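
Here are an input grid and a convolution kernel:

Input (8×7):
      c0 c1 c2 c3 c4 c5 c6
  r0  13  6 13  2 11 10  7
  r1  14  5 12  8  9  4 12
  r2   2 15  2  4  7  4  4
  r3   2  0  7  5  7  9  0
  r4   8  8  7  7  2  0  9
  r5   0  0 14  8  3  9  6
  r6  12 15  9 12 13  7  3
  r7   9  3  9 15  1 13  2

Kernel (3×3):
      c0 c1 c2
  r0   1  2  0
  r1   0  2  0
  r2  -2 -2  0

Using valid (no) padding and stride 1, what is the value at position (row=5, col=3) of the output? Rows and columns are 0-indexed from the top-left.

8

The receptive field on the input at this output position is [8 3 9 / 12 13 7 / 15 1 13]. Elementwise product with the kernel and sum: 8·1 + 3·2 + 13·2 + 15·-2 + 1·-2.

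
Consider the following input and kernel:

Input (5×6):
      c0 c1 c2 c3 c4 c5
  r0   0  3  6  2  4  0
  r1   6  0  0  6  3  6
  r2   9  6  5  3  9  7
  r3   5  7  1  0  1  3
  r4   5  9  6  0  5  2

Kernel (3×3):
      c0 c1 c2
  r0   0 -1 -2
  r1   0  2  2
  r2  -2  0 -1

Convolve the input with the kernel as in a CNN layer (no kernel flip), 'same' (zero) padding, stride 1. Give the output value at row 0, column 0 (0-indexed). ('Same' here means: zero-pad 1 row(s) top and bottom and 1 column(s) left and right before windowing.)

The receptive field on the zero-padded input at this output position is [0 0 0 / 0 0 3 / 0 6 0]. Elementwise product with the kernel and sum: 0·-1 + 0·-2 + 0·2 + 3·2 + 0·-2 + 0·-1.

6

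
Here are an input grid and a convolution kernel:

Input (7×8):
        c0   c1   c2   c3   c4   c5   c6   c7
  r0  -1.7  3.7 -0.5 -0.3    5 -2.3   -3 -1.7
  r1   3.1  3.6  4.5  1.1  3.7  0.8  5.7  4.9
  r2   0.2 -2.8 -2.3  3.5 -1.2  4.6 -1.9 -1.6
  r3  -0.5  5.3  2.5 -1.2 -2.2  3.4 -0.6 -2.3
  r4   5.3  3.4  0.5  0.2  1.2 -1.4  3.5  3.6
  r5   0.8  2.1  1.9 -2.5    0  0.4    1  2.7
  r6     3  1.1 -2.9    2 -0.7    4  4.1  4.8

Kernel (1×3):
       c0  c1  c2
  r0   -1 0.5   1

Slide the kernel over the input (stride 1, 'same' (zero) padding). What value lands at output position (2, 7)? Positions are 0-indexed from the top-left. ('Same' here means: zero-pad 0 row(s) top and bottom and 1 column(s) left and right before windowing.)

The receptive field on the zero-padded input at this output position is [-1.9 -1.6 0]. Elementwise product with the kernel and sum: -1.9·-1 + -1.6·0.5 + 0·1.

1.1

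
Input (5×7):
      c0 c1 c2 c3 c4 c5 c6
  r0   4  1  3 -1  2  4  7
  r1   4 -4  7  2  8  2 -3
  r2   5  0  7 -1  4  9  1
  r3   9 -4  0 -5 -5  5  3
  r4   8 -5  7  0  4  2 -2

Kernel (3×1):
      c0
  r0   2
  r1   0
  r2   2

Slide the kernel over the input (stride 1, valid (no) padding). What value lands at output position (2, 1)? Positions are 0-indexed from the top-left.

The receptive field on the input at this output position is [0 / -4 / -5]. Elementwise product with the kernel and sum: 0·2 + -5·2.

-10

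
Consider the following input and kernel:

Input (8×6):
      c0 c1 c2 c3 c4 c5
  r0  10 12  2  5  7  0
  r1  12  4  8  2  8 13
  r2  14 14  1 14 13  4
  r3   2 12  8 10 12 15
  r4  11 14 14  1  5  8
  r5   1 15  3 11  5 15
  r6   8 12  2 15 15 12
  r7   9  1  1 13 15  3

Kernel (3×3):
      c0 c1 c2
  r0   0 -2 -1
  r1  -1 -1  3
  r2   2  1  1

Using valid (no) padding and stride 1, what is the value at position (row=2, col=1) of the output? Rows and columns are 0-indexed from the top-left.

The receptive field on the input at this output position is [14 1 14 / 12 8 10 / 14 14 1]. Elementwise product with the kernel and sum: 1·-2 + 14·-1 + 12·-1 + 8·-1 + 10·3 + 14·2 + 14·1 + 1·1.

37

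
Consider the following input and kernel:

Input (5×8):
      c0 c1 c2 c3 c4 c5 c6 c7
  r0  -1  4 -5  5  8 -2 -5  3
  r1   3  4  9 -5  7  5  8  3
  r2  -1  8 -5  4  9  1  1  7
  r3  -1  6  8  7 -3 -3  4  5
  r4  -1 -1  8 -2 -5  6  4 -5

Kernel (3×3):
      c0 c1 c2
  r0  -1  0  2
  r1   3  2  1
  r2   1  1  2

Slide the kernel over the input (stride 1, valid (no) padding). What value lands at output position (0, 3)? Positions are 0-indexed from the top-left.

10

The receptive field on the input at this output position is [5 8 -2 / -5 7 5 / 4 9 1]. Elementwise product with the kernel and sum: 5·-1 + -2·2 + -5·3 + 7·2 + 5·1 + 4·1 + 9·1 + 1·2.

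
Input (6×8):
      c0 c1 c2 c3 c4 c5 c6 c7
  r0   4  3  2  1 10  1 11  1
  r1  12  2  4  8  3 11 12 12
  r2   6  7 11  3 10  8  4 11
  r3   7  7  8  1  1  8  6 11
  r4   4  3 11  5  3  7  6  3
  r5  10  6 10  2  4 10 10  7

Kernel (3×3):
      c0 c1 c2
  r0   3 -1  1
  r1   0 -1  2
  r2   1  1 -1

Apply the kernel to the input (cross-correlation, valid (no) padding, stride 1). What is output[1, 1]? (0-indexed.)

The receptive field on the input at this output position is [2 4 8 / 7 11 3 / 7 8 1]. Elementwise product with the kernel and sum: 2·3 + 4·-1 + 8·1 + 11·-1 + 3·2 + 7·1 + 8·1 + 1·-1.

19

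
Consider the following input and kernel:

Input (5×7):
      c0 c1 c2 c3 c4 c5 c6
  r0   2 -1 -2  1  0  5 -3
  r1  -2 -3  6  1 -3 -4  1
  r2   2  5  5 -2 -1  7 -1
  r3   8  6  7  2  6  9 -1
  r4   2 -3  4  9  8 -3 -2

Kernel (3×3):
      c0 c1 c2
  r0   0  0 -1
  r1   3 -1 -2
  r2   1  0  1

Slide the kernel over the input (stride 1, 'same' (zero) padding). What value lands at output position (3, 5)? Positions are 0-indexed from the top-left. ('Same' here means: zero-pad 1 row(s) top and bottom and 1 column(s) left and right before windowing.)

18

The receptive field on the zero-padded input at this output position is [-1 7 -1 / 6 9 -1 / 8 -3 -2]. Elementwise product with the kernel and sum: -1·-1 + 6·3 + 9·-1 + -1·-2 + 8·1 + -2·1.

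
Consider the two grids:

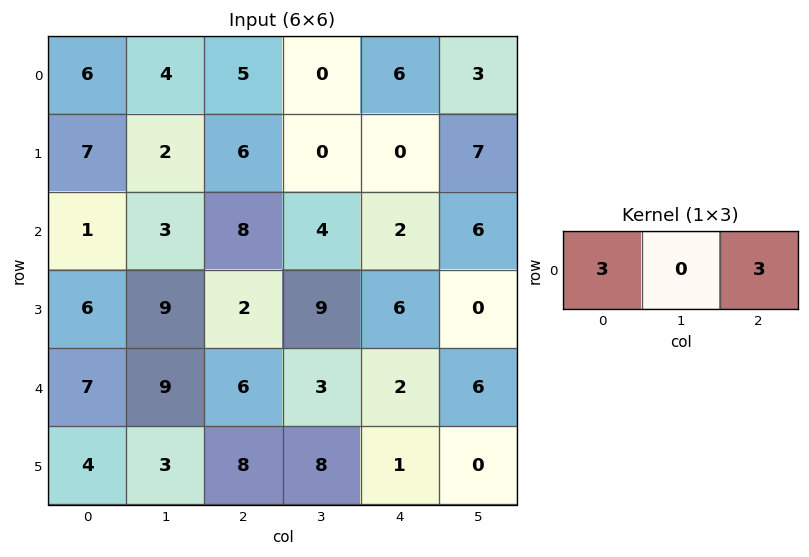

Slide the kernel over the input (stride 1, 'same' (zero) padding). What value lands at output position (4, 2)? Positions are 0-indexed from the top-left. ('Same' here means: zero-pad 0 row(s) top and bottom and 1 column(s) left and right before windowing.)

The receptive field on the zero-padded input at this output position is [9 6 3]. Elementwise product with the kernel and sum: 9·3 + 3·3.

36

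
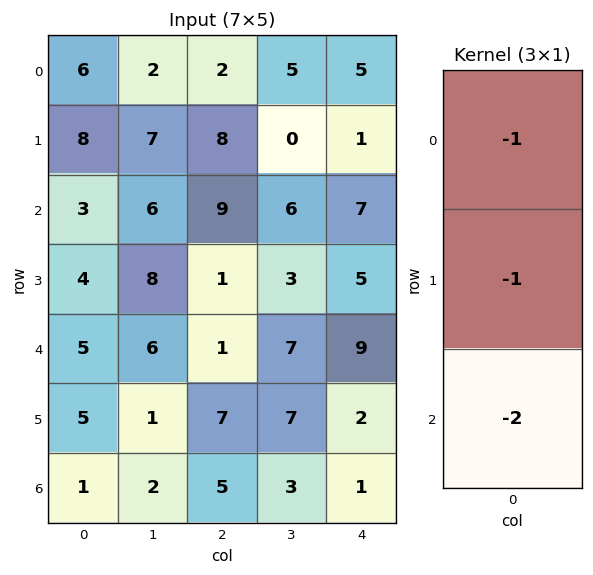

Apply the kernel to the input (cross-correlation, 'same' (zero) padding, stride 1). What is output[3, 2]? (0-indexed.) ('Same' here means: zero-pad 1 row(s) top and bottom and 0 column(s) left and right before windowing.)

The receptive field on the zero-padded input at this output position is [9 / 1 / 1]. Elementwise product with the kernel and sum: 9·-1 + 1·-1 + 1·-2.

-12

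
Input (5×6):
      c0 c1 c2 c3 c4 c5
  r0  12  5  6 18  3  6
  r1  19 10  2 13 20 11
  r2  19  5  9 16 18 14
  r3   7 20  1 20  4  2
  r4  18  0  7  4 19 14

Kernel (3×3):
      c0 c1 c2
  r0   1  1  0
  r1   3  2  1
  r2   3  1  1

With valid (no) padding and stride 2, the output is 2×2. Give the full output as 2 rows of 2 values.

167 137
147 116

Output[0,0]: The receptive field on the input at this output position is [12 5 6 / 19 10 2 / 19 5 9]. Elementwise product with the kernel and sum: 12·1 + 5·1 + 19·3 + 10·2 + 2·1 + 19·3 + 5·1 + 9·1.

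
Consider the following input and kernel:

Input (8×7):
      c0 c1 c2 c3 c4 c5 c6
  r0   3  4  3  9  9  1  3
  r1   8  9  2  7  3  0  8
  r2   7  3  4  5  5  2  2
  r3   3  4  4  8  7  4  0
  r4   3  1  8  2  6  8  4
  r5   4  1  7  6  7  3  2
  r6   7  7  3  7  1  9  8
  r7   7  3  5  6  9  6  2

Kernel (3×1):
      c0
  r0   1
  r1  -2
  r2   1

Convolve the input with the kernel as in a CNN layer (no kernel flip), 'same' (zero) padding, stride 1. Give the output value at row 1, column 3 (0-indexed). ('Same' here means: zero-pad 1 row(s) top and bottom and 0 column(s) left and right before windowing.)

The receptive field on the zero-padded input at this output position is [9 / 7 / 5]. Elementwise product with the kernel and sum: 9·1 + 7·-2 + 5·1.

0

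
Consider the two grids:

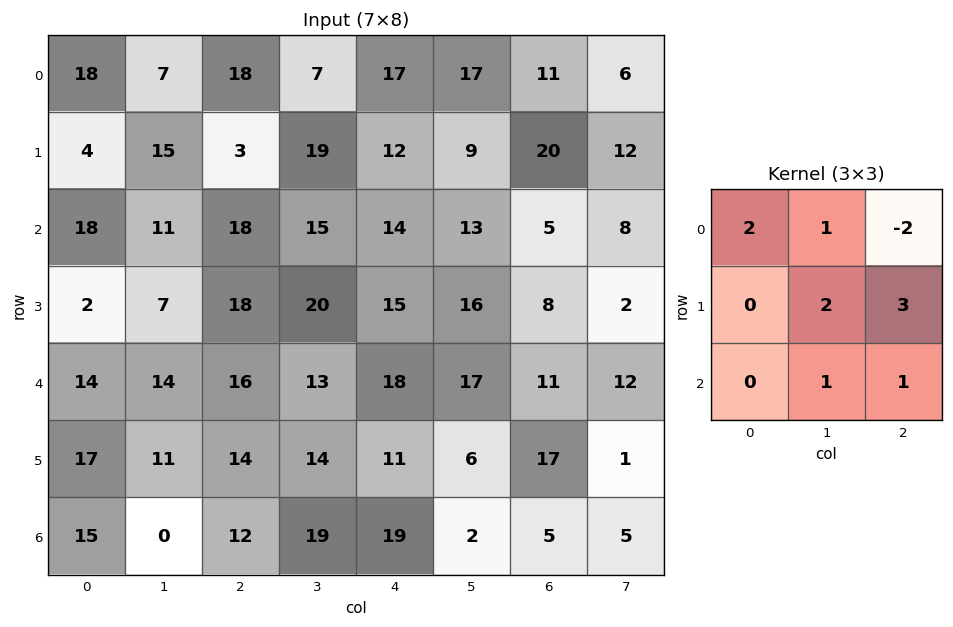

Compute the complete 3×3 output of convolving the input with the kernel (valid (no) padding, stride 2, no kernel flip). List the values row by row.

Output[0,0]: The receptive field on the input at this output position is [18 7 18 / 4 15 3 / 18 11 18]. Elementwise product with the kernel and sum: 18·2 + 7·1 + 18·-2 + 15·2 + 3·3 + 11·1 + 18·1.
Output[0,1]: The receptive field on the input at this output position is [18 7 17 / 3 19 12 / 18 15 14]. Elementwise product with the kernel and sum: 18·2 + 7·1 + 17·-2 + 19·2 + 12·3 + 15·1 + 14·1.

75 112 125
109 139 115
86 108 101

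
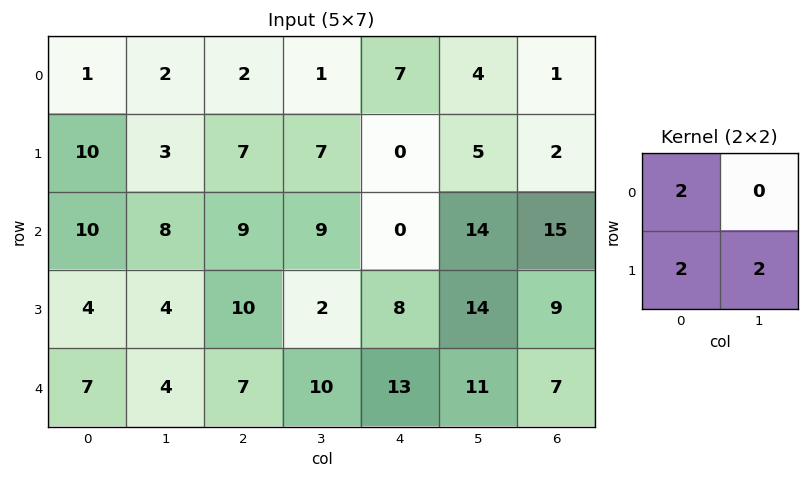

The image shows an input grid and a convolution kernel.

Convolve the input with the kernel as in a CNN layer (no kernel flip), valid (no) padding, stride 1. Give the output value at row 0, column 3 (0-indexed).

The receptive field on the input at this output position is [1 7 / 7 0]. Elementwise product with the kernel and sum: 1·2 + 7·2 + 0·2.

16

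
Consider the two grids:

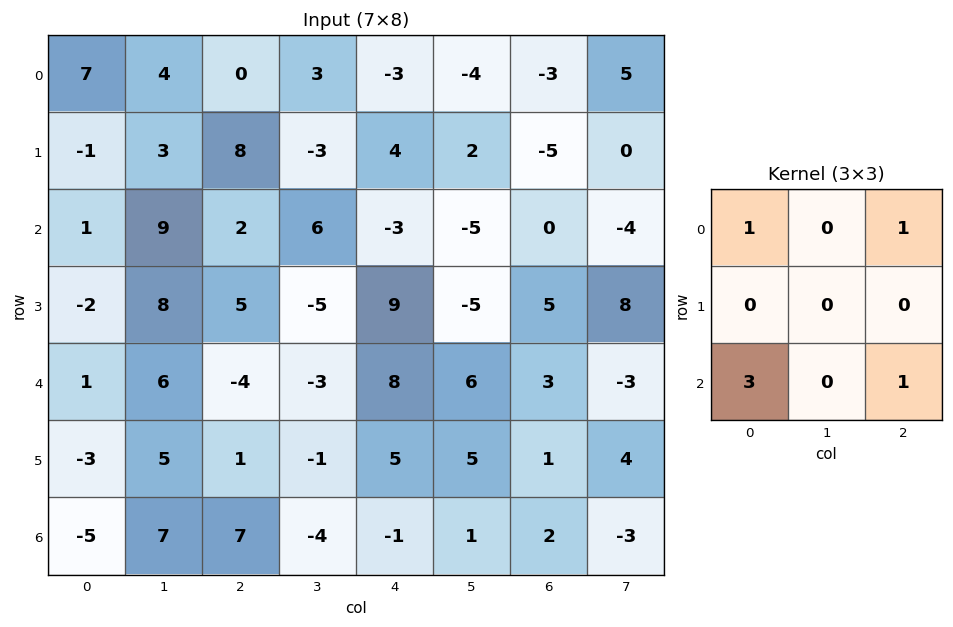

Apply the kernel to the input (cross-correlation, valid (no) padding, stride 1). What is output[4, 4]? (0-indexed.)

The receptive field on the input at this output position is [8 6 3 / 5 5 1 / -1 1 2]. Elementwise product with the kernel and sum: 8·1 + 3·1 + -1·3 + 2·1.

10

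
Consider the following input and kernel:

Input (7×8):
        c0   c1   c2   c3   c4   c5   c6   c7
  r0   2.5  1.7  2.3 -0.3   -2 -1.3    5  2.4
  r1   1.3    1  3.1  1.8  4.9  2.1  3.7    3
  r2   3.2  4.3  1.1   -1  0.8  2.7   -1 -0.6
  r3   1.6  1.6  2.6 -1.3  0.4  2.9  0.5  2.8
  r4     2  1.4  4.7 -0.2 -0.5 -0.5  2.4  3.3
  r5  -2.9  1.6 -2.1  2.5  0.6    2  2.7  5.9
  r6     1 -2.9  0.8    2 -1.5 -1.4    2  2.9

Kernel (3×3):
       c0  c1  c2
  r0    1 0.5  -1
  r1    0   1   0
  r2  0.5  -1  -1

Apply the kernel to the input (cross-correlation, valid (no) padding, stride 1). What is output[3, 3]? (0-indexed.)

-5.85

The receptive field on the input at this output position is [-1.3 0.4 2.9 / -0.2 -0.5 -0.5 / 2.5 0.6 2]. Elementwise product with the kernel and sum: -1.3·1 + 0.4·0.5 + 2.9·-1 + -0.5·1 + 2.5·0.5 + 0.6·-1 + 2·-1.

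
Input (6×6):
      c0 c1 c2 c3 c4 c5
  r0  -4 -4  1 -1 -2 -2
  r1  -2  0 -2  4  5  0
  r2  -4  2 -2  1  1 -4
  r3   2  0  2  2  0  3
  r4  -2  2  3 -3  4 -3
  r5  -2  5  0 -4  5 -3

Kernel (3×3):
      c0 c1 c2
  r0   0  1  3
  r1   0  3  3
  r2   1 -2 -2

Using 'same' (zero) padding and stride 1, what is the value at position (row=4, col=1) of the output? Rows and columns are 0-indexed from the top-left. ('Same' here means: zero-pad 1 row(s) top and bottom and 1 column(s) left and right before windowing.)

9

The receptive field on the zero-padded input at this output position is [2 0 2 / -2 2 3 / -2 5 0]. Elementwise product with the kernel and sum: 0·1 + 2·3 + 2·3 + 3·3 + -2·1 + 5·-2 + 0·-2.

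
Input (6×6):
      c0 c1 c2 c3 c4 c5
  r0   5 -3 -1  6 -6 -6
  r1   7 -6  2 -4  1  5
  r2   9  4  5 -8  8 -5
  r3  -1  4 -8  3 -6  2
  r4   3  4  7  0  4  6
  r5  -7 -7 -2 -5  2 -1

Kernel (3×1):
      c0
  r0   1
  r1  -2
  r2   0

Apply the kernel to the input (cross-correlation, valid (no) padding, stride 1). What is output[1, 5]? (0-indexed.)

The receptive field on the input at this output position is [5 / -5 / 2]. Elementwise product with the kernel and sum: 5·1 + -5·-2.

15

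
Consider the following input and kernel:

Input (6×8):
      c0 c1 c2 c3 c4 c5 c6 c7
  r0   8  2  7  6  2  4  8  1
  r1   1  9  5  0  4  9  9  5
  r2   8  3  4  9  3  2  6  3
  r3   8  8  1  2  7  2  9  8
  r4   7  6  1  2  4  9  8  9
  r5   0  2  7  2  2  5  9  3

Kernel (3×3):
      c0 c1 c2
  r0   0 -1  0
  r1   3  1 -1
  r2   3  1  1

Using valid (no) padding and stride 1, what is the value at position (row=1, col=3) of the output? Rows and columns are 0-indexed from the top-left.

The receptive field on the input at this output position is [0 4 9 / 9 3 2 / 2 7 2]. Elementwise product with the kernel and sum: 4·-1 + 9·3 + 3·1 + 2·-1 + 2·3 + 7·1 + 2·1.

39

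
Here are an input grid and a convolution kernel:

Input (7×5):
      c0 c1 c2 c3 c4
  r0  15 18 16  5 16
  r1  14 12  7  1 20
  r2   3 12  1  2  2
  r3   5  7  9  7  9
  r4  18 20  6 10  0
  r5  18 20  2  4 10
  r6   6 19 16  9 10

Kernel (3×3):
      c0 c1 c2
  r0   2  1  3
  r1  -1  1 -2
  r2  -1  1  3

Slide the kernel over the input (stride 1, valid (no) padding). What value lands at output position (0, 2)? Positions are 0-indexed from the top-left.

The receptive field on the input at this output position is [16 5 16 / 7 1 20 / 1 2 2]. Elementwise product with the kernel and sum: 16·2 + 5·1 + 16·3 + 7·-1 + 1·1 + 20·-2 + 1·-1 + 2·1 + 2·3.

46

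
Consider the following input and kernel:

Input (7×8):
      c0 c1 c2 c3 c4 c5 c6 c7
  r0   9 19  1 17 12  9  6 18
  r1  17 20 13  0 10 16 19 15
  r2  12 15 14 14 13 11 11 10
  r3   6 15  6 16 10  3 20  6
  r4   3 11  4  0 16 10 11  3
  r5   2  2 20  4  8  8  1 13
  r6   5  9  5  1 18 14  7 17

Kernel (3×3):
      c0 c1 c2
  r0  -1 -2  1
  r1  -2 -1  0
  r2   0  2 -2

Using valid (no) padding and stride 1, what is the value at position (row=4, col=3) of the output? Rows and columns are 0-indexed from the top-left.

The receptive field on the input at this output position is [0 16 10 / 4 8 8 / 1 18 14]. Elementwise product with the kernel and sum: 0·-1 + 16·-2 + 10·1 + 4·-2 + 8·-1 + 18·2 + 14·-2.

-30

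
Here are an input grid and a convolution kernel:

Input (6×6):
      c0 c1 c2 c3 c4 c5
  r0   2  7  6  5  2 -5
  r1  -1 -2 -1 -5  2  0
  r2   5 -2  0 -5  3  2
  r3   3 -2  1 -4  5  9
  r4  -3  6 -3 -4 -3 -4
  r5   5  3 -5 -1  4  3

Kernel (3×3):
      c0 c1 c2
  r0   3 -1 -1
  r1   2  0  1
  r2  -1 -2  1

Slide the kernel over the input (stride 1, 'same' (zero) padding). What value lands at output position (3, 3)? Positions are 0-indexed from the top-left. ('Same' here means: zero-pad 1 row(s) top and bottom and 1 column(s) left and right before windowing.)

The receptive field on the zero-padded input at this output position is [0 -5 3 / 1 -4 5 / -3 -4 -3]. Elementwise product with the kernel and sum: 0·3 + -5·-1 + 3·-1 + 1·2 + 5·1 + -3·-1 + -4·-2 + -3·1.

17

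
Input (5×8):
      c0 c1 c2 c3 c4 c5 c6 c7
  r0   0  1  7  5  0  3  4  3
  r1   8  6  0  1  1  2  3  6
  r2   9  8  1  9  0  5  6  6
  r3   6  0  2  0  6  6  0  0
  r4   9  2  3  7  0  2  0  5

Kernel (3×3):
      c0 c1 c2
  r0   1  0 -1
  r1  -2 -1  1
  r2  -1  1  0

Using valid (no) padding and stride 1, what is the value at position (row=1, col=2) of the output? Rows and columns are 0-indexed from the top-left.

The receptive field on the input at this output position is [0 1 1 / 1 9 0 / 2 0 6]. Elementwise product with the kernel and sum: 0·1 + 1·-1 + 1·-2 + 9·-1 + 0·1 + 2·-1 + 0·1.

-14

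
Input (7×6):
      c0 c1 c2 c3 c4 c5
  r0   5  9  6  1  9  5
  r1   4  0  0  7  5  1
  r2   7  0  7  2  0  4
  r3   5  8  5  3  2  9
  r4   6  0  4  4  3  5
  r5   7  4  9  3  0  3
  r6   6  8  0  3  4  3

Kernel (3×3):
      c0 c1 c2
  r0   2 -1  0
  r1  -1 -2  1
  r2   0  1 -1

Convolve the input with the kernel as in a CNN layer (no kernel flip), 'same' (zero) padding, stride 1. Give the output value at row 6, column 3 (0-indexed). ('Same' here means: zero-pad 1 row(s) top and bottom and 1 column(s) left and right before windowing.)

The receptive field on the zero-padded input at this output position is [9 3 0 / 0 3 4 / 0 0 0]. Elementwise product with the kernel and sum: 9·2 + 3·-1 + 0·-1 + 3·-2 + 4·1 + 0·1 + 0·-1.

13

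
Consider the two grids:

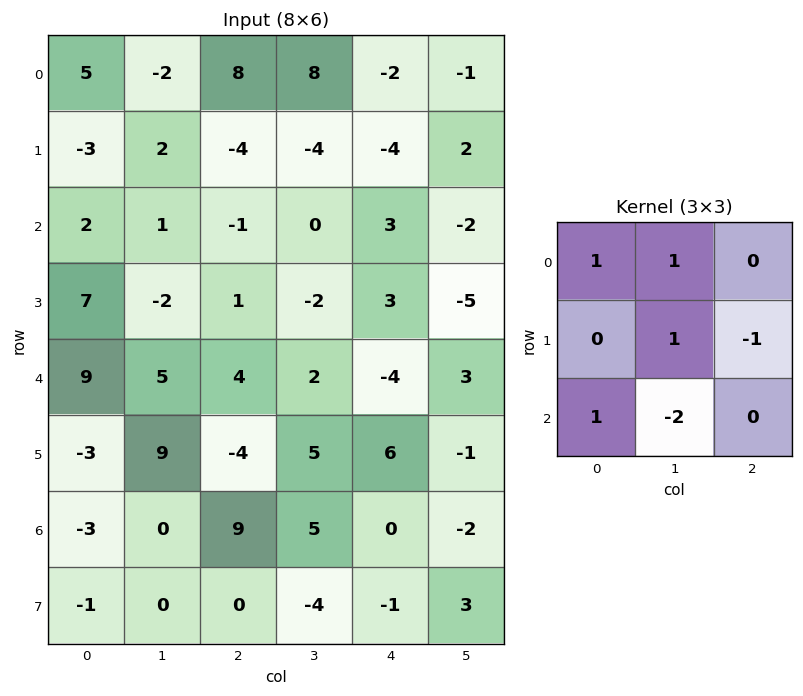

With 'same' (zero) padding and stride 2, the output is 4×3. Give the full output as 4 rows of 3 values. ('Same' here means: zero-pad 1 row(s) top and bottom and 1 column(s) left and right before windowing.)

Output[0,0]: The receptive field on the zero-padded input at this output position is [0 0 0 / 0 5 -2 / 0 -3 2]. Elementwise product with the kernel and sum: 0·1 + 0·1 + 5·1 + -2·-1 + 0·1 + -3·-2.
Output[0,1]: The receptive field on the zero-padded input at this output position is [0 0 0 / -2 8 8 / 2 -4 -4]. Elementwise product with the kernel and sum: 0·1 + 0·1 + 8·1 + 8·-1 + 2·1 + -4·-2.

13 10 3
-16 -7 -11
17 18 -13
-4 9 11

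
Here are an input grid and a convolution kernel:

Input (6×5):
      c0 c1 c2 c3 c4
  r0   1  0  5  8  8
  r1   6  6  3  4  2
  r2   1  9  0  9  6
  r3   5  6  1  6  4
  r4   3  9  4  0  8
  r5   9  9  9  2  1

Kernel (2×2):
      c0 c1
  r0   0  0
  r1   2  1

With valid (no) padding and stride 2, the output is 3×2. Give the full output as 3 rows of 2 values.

18 10
16 8
27 20

Output[0,0]: The receptive field on the input at this output position is [1 0 / 6 6]. Elementwise product with the kernel and sum: 6·2 + 6·1.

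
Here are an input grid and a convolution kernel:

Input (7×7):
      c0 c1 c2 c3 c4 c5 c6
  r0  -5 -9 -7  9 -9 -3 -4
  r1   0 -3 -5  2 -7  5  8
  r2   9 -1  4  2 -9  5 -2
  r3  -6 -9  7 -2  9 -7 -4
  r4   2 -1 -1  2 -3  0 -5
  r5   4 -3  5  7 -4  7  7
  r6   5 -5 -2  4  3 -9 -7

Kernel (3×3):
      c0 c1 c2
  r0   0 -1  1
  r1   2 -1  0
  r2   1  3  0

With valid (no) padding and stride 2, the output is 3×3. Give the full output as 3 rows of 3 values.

11 -20 -14
1 10 15
1 8 -44

Output[0,0]: The receptive field on the input at this output position is [-5 -9 -7 / 0 -3 -5 / 9 -1 4]. Elementwise product with the kernel and sum: -9·-1 + -7·1 + 0·2 + -3·-1 + 9·1 + -1·3.
Output[0,1]: The receptive field on the input at this output position is [-7 9 -9 / -5 2 -7 / 4 2 -9]. Elementwise product with the kernel and sum: 9·-1 + -9·1 + -5·2 + 2·-1 + 4·1 + 2·3.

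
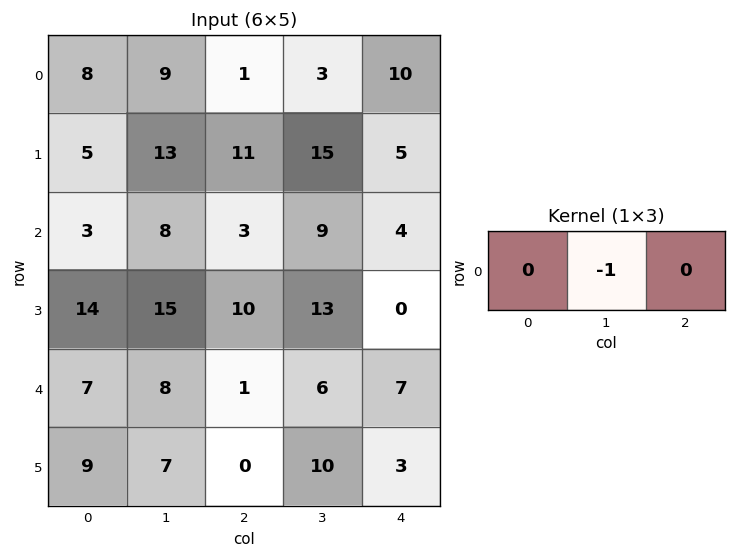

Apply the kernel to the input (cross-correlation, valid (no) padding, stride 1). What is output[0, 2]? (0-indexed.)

The receptive field on the input at this output position is [1 3 10]. Elementwise product with the kernel and sum: 3·-1.

-3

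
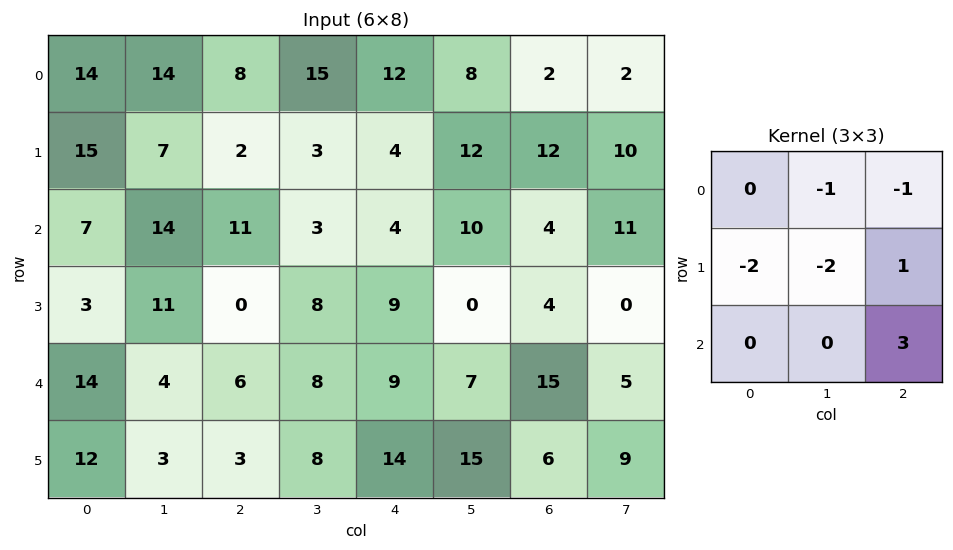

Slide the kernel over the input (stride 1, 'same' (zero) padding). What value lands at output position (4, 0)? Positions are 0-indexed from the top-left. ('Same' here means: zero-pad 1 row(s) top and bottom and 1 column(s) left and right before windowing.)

-29

The receptive field on the zero-padded input at this output position is [0 3 11 / 0 14 4 / 0 12 3]. Elementwise product with the kernel and sum: 3·-1 + 11·-1 + 0·-2 + 14·-2 + 4·1 + 3·3.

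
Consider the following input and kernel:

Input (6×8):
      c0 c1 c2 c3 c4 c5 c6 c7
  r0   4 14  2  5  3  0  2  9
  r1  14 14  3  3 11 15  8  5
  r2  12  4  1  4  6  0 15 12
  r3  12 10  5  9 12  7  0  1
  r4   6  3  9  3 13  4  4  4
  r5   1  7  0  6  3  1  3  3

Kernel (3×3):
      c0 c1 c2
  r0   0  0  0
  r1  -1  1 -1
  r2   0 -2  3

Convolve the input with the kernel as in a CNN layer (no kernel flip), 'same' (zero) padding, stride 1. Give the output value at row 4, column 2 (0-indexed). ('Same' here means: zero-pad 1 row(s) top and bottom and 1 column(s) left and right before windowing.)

The receptive field on the zero-padded input at this output position is [10 5 9 / 3 9 3 / 7 0 6]. Elementwise product with the kernel and sum: 3·-1 + 9·1 + 3·-1 + 0·-2 + 6·3.

21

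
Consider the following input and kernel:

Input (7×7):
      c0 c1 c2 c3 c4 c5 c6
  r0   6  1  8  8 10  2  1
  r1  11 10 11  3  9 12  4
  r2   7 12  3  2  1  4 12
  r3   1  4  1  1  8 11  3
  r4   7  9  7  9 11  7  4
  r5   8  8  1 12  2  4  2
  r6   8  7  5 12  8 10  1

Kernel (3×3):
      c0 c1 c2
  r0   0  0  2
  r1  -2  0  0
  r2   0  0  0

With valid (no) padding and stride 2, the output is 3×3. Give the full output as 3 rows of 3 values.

Output[0,0]: The receptive field on the input at this output position is [6 1 8 / 11 10 11 / 7 12 3]. Elementwise product with the kernel and sum: 8·2 + 11·-2.
Output[0,1]: The receptive field on the input at this output position is [8 8 10 / 11 3 9 / 3 2 1]. Elementwise product with the kernel and sum: 10·2 + 11·-2.

-6 -2 -16
4 0 8
-2 20 4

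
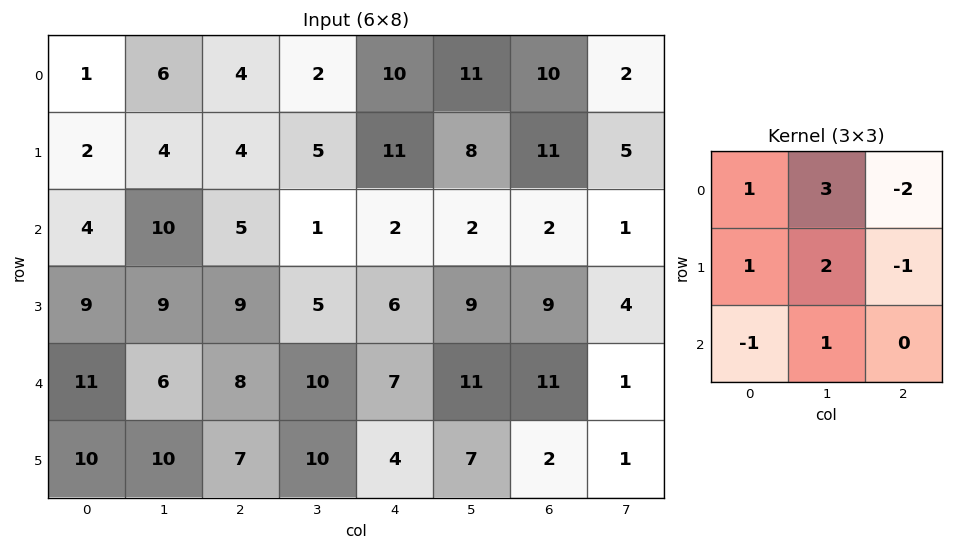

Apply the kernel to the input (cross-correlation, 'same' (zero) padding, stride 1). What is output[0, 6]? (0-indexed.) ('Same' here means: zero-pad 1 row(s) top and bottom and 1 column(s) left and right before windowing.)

32

The receptive field on the zero-padded input at this output position is [0 0 0 / 11 10 2 / 8 11 5]. Elementwise product with the kernel and sum: 0·1 + 0·3 + 0·-2 + 11·1 + 10·2 + 2·-1 + 8·-1 + 11·1.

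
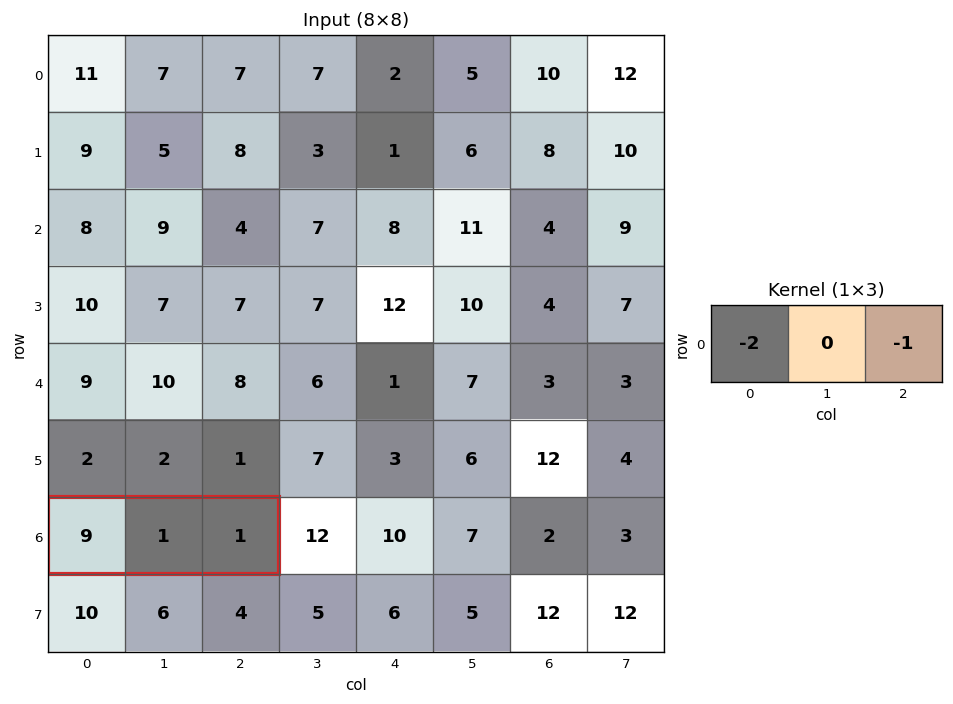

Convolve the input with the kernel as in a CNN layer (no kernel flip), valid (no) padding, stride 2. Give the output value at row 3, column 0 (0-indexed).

-19

The receptive field on the input at this output position is [9 1 1]. Elementwise product with the kernel and sum: 9·-2 + 1·-1.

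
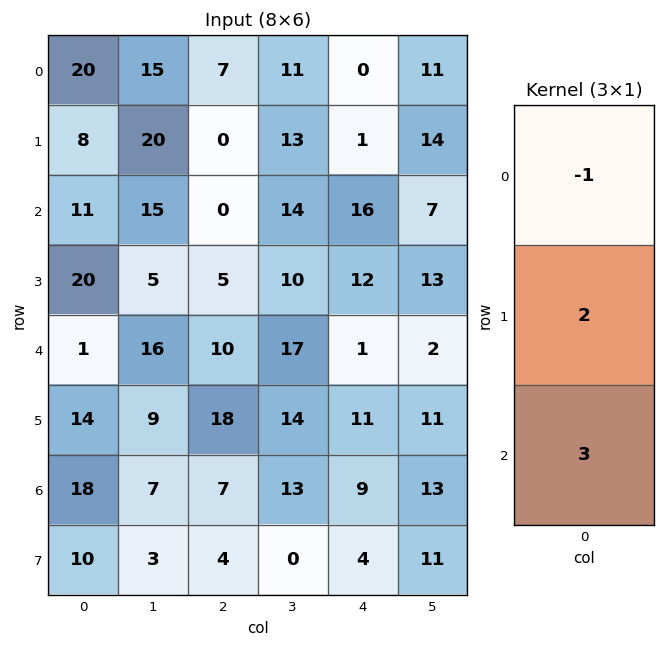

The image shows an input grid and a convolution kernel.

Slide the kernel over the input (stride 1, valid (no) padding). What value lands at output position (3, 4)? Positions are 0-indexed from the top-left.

The receptive field on the input at this output position is [12 / 1 / 11]. Elementwise product with the kernel and sum: 12·-1 + 1·2 + 11·3.

23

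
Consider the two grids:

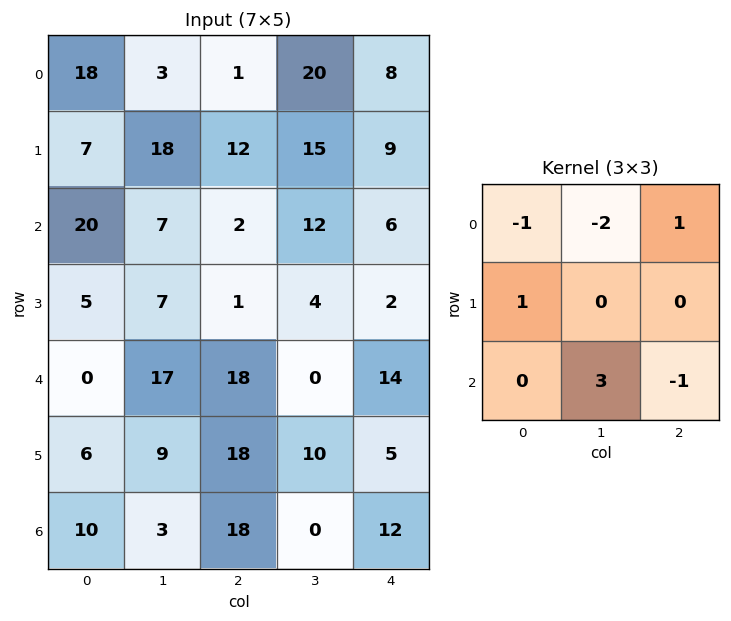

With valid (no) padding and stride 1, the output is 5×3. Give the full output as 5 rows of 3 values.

3 27 9
9 -21 -21
6 62 -33
-9 56 36
-19 10 2

Output[0,0]: The receptive field on the input at this output position is [18 3 1 / 7 18 12 / 20 7 2]. Elementwise product with the kernel and sum: 18·-1 + 3·-2 + 1·1 + 7·1 + 7·3 + 2·-1.
Output[0,1]: The receptive field on the input at this output position is [3 1 20 / 18 12 15 / 7 2 12]. Elementwise product with the kernel and sum: 3·-1 + 1·-2 + 20·1 + 18·1 + 2·3 + 12·-1.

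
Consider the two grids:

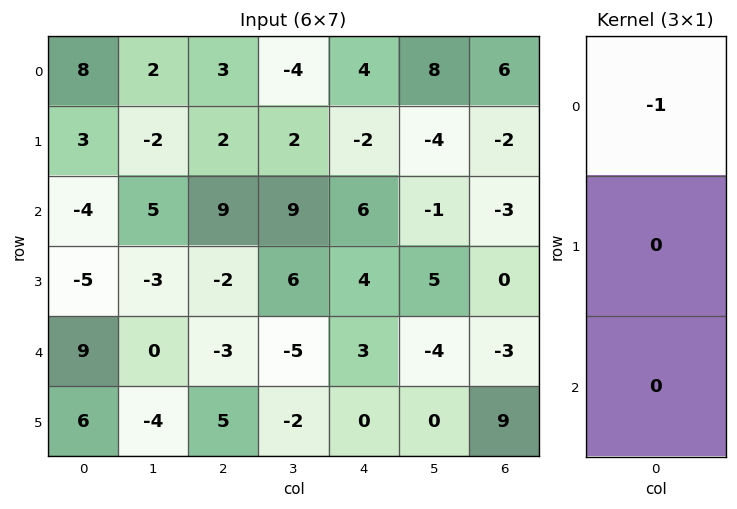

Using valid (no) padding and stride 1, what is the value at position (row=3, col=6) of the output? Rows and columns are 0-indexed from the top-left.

The receptive field on the input at this output position is [0 / -3 / 9]. Elementwise product with the kernel and sum: 0·-1.

0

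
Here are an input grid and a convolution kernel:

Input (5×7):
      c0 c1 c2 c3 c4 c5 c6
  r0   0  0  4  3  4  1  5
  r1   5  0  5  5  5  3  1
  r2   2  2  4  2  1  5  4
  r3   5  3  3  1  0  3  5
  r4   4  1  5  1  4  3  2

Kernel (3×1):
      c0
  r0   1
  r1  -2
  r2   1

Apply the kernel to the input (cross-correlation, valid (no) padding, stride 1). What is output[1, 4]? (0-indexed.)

The receptive field on the input at this output position is [5 / 1 / 0]. Elementwise product with the kernel and sum: 5·1 + 1·-2 + 0·1.

3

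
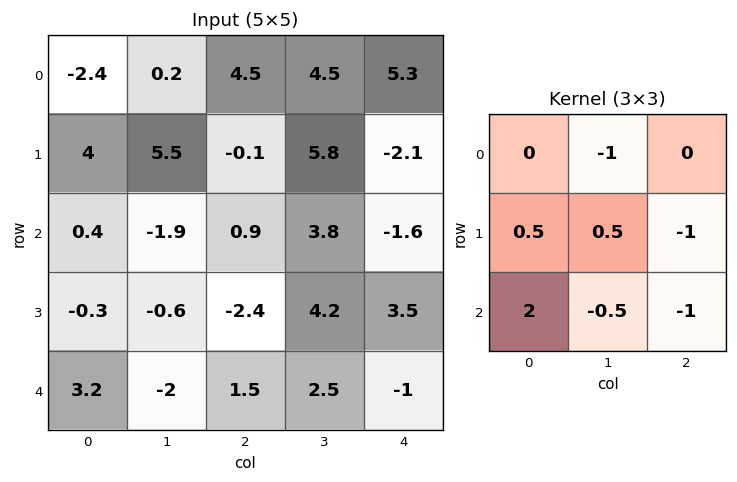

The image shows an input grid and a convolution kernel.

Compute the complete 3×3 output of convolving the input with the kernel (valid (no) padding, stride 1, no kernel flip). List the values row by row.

Output[0,0]: The receptive field on the input at this output position is [-2.4 0.2 4.5 / 4 5.5 -0.1 / 0.4 -1.9 0.9]. Elementwise product with the kernel and sum: 0.2·-1 + 4·0.5 + 5.5·0.5 + -0.1·-1 + 0.4·2 + -1.9·-0.5 + 0.9·-1.

5.5 -15.65 1.95
-5.05 -8.4 -12.25
9.75 -13.85 -3.65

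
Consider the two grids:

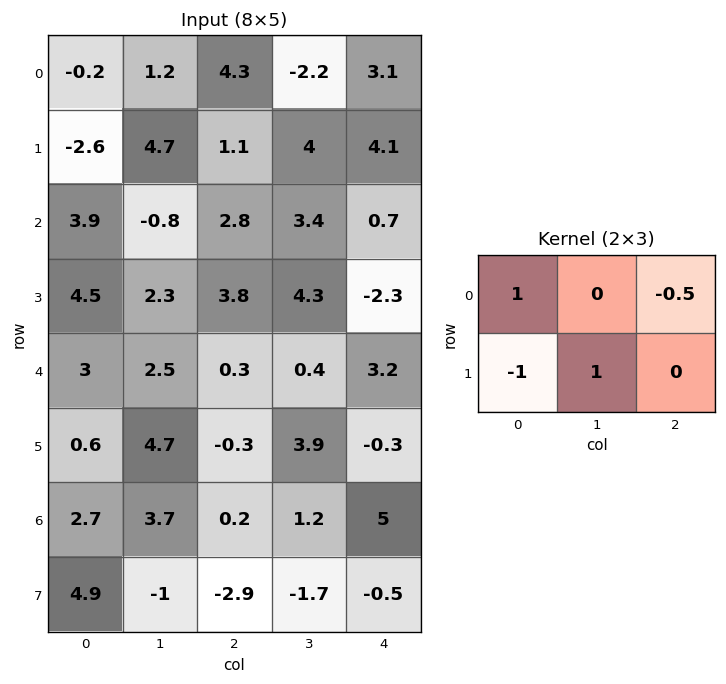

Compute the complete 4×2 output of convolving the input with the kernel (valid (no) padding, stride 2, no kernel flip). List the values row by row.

4.95 5.65
0.3 2.95
6.95 2.9
-3.3 -1.1

Output[0,0]: The receptive field on the input at this output position is [-0.2 1.2 4.3 / -2.6 4.7 1.1]. Elementwise product with the kernel and sum: -0.2·1 + 4.3·-0.5 + -2.6·-1 + 4.7·1.
Output[0,1]: The receptive field on the input at this output position is [4.3 -2.2 3.1 / 1.1 4 4.1]. Elementwise product with the kernel and sum: 4.3·1 + 3.1·-0.5 + 1.1·-1 + 4·1.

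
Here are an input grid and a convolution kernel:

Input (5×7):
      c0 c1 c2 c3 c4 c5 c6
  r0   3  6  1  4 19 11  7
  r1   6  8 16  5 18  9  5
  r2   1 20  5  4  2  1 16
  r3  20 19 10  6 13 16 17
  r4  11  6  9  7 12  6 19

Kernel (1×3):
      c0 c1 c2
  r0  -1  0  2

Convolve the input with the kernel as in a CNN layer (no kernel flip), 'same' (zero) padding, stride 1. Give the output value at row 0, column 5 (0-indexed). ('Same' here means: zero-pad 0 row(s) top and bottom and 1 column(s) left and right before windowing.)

The receptive field on the zero-padded input at this output position is [19 11 7]. Elementwise product with the kernel and sum: 19·-1 + 7·2.

-5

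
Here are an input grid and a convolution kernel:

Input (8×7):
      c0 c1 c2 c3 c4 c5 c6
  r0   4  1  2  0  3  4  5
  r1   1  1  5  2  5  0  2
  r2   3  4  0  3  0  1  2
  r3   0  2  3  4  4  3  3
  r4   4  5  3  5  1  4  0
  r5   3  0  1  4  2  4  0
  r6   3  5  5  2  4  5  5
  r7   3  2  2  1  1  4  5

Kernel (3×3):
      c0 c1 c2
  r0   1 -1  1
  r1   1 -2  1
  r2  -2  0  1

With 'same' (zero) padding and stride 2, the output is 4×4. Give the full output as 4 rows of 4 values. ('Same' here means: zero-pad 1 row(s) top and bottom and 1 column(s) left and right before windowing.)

-6 -3 -6 -6
0 5 -4 -11
-1 11 6 -4
-2 -3 7 -9

Output[0,0]: The receptive field on the zero-padded input at this output position is [0 0 0 / 0 4 1 / 0 1 1]. Elementwise product with the kernel and sum: 0·1 + 0·-1 + 0·1 + 0·1 + 4·-2 + 1·1 + 0·-2 + 1·1.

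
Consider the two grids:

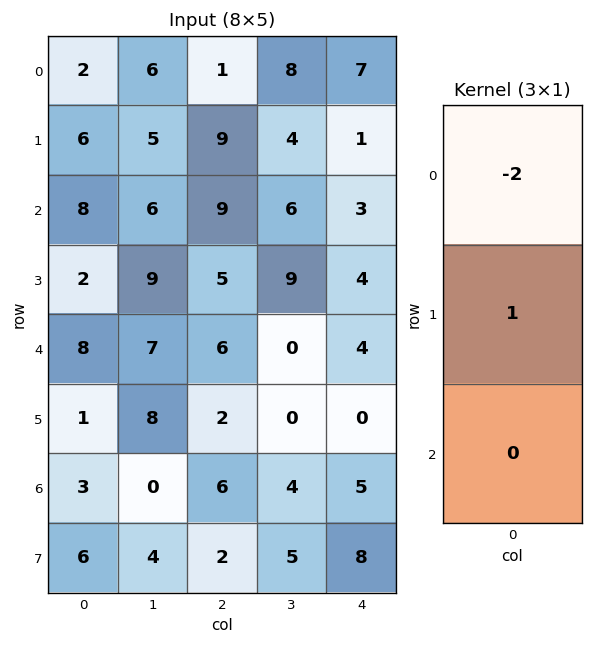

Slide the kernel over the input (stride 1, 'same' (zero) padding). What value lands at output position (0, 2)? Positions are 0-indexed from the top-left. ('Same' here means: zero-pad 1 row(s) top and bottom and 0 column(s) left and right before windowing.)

1

The receptive field on the zero-padded input at this output position is [0 / 1 / 9]. Elementwise product with the kernel and sum: 0·-2 + 1·1.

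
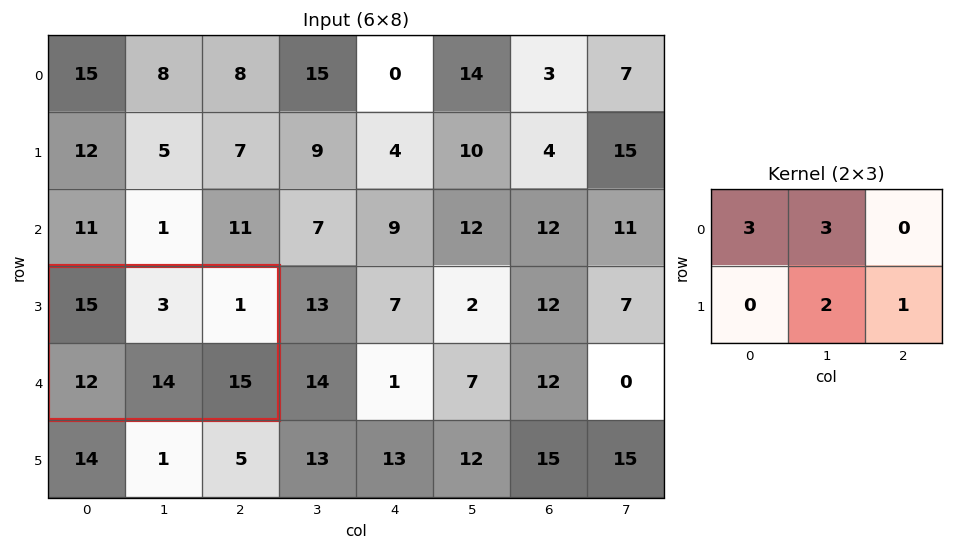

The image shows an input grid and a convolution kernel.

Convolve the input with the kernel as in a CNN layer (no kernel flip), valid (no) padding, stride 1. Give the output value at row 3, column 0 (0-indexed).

97

The receptive field on the input at this output position is [15 3 1 / 12 14 15]. Elementwise product with the kernel and sum: 15·3 + 3·3 + 14·2 + 15·1.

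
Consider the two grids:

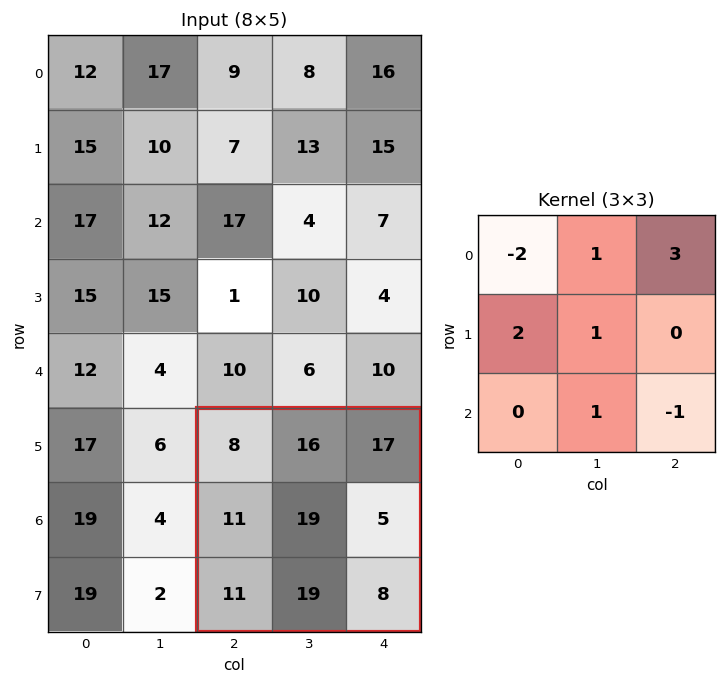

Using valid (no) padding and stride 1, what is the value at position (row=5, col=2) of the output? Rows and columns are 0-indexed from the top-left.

103

The receptive field on the input at this output position is [8 16 17 / 11 19 5 / 11 19 8]. Elementwise product with the kernel and sum: 8·-2 + 16·1 + 17·3 + 11·2 + 19·1 + 19·1 + 8·-1.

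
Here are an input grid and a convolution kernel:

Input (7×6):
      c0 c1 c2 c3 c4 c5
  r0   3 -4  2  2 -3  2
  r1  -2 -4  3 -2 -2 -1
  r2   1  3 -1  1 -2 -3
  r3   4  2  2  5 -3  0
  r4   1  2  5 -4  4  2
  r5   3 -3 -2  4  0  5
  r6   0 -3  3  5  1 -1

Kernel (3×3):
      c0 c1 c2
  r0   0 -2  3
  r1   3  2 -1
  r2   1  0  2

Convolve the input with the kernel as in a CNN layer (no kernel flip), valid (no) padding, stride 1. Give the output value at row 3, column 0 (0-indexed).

The receptive field on the input at this output position is [4 2 2 / 1 2 5 / 3 -3 -2]. Elementwise product with the kernel and sum: 2·-2 + 2·3 + 1·3 + 2·2 + 5·-1 + 3·1 + -2·2.

3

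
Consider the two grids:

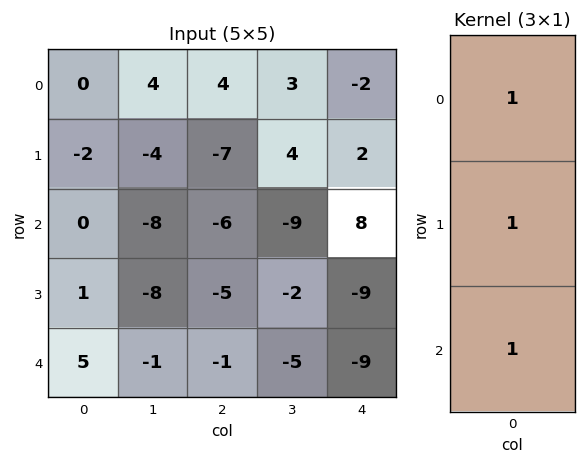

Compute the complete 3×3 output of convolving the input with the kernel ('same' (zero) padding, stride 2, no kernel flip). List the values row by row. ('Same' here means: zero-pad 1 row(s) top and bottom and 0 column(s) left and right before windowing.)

-2 -3 0
-1 -18 1
6 -6 -18

Output[0,0]: The receptive field on the zero-padded input at this output position is [0 / 0 / -2]. Elementwise product with the kernel and sum: 0·1 + 0·1 + -2·1.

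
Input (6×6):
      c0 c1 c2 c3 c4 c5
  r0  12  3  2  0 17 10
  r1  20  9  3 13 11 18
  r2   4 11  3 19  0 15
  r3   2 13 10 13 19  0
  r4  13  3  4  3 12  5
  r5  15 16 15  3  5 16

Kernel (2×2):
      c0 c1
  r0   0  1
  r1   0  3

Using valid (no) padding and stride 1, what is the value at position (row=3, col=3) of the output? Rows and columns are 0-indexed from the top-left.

55

The receptive field on the input at this output position is [13 19 / 3 12]. Elementwise product with the kernel and sum: 19·1 + 12·3.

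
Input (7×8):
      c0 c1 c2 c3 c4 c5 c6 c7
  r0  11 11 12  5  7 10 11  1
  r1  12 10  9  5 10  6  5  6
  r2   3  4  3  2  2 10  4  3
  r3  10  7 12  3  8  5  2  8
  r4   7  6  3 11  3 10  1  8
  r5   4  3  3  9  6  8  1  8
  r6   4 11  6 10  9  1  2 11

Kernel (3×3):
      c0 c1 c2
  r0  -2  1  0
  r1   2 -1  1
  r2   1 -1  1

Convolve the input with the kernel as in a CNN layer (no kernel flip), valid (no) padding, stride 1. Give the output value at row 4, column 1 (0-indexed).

18

The receptive field on the input at this output position is [6 3 11 / 3 3 9 / 11 6 10]. Elementwise product with the kernel and sum: 6·-2 + 3·1 + 3·2 + 3·-1 + 9·1 + 11·1 + 6·-1 + 10·1.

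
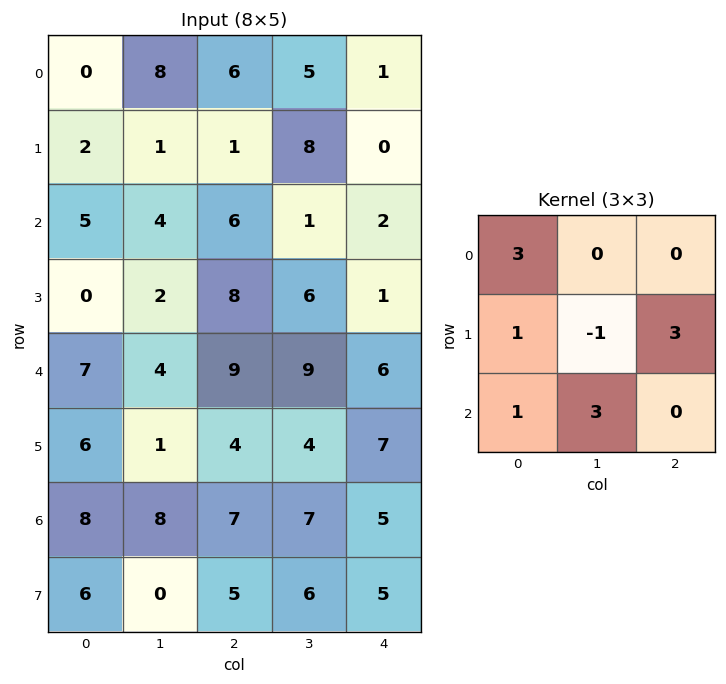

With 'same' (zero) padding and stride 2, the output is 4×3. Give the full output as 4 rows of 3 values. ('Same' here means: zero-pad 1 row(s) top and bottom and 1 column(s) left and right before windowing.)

Output[0,0]: The receptive field on the zero-padded input at this output position is [0 0 0 / 0 0 8 / 0 2 1]. Elementwise product with the kernel and sum: 0·3 + 0·1 + 0·-1 + 8·3 + 0·1 + 2·3.

30 21 12
7 30 32
23 41 46
34 40 35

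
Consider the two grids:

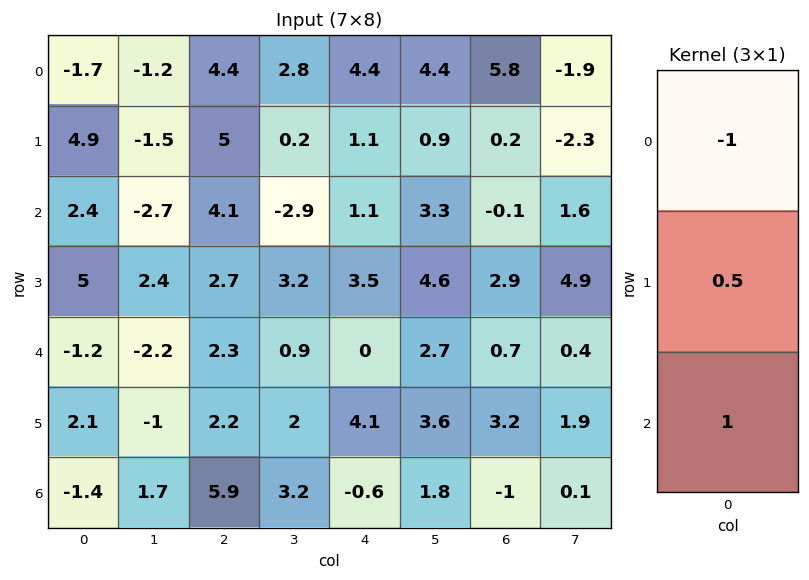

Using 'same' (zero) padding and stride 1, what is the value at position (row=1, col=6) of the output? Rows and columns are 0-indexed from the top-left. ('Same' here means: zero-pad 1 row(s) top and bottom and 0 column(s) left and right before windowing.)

-5.8

The receptive field on the zero-padded input at this output position is [5.8 / 0.2 / -0.1]. Elementwise product with the kernel and sum: 5.8·-1 + 0.2·0.5 + -0.1·1.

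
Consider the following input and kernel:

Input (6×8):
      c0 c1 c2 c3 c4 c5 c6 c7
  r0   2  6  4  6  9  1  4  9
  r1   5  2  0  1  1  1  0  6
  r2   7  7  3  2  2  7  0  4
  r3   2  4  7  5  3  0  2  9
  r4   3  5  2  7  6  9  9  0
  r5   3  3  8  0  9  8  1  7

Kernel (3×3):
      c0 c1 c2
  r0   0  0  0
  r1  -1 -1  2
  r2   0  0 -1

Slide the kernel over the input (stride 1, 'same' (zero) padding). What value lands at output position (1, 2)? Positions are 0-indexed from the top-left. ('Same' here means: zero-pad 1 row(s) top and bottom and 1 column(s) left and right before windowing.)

The receptive field on the zero-padded input at this output position is [6 4 6 / 2 0 1 / 7 3 2]. Elementwise product with the kernel and sum: 2·-1 + 0·-1 + 1·2 + 2·-1.

-2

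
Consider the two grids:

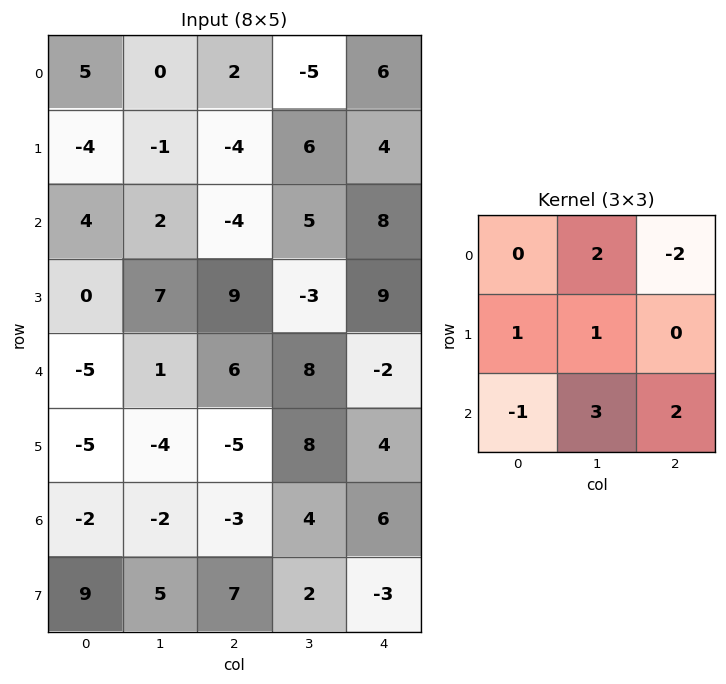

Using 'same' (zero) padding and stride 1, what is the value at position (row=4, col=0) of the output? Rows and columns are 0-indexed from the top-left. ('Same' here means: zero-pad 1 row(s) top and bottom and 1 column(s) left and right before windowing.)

-42

The receptive field on the zero-padded input at this output position is [0 0 7 / 0 -5 1 / 0 -5 -4]. Elementwise product with the kernel and sum: 0·2 + 7·-2 + 0·1 + -5·1 + 0·-1 + -5·3 + -4·2.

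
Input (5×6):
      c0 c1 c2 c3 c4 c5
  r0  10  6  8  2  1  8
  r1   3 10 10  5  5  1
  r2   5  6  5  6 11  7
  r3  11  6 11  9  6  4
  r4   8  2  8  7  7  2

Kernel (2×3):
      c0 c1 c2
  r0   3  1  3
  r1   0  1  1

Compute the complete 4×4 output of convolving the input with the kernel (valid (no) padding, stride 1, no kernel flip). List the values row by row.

Output[0,0]: The receptive field on the input at this output position is [10 6 8 / 3 10 10]. Elementwise product with the kernel and sum: 10·3 + 6·1 + 8·3 + 10·1 + 10·1.
Output[0,1]: The receptive field on the input at this output position is [6 8 2 / 10 10 5]. Elementwise product with the kernel and sum: 6·3 + 8·1 + 2·3 + 10·1 + 5·1.

80 47 39 37
60 66 67 41
53 61 69 60
82 71 74 54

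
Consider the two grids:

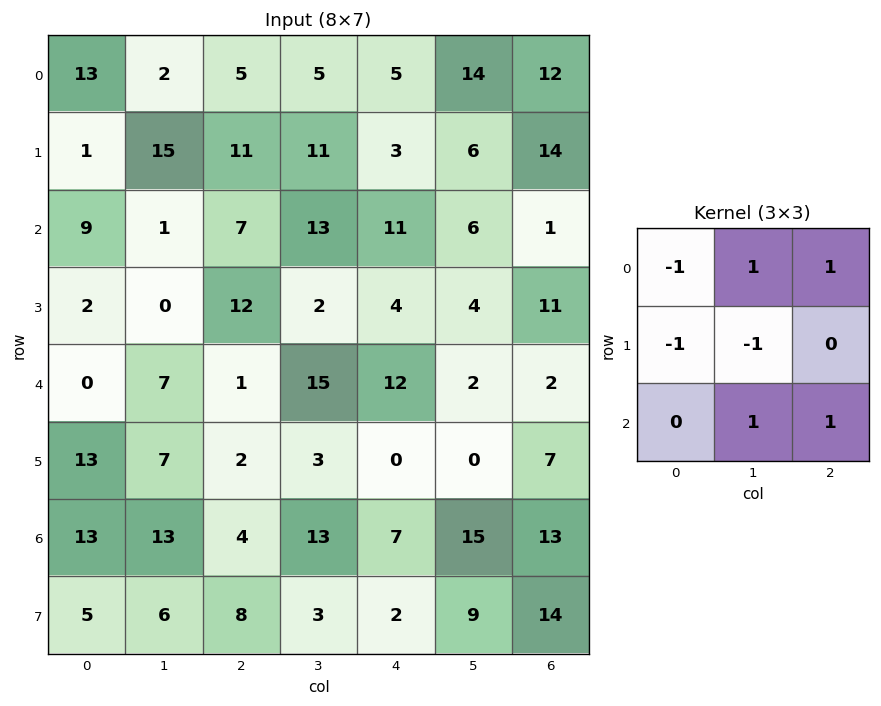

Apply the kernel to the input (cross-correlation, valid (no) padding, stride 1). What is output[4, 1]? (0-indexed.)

17

The receptive field on the input at this output position is [7 1 15 / 7 2 3 / 13 4 13]. Elementwise product with the kernel and sum: 7·-1 + 1·1 + 15·1 + 7·-1 + 2·-1 + 4·1 + 13·1.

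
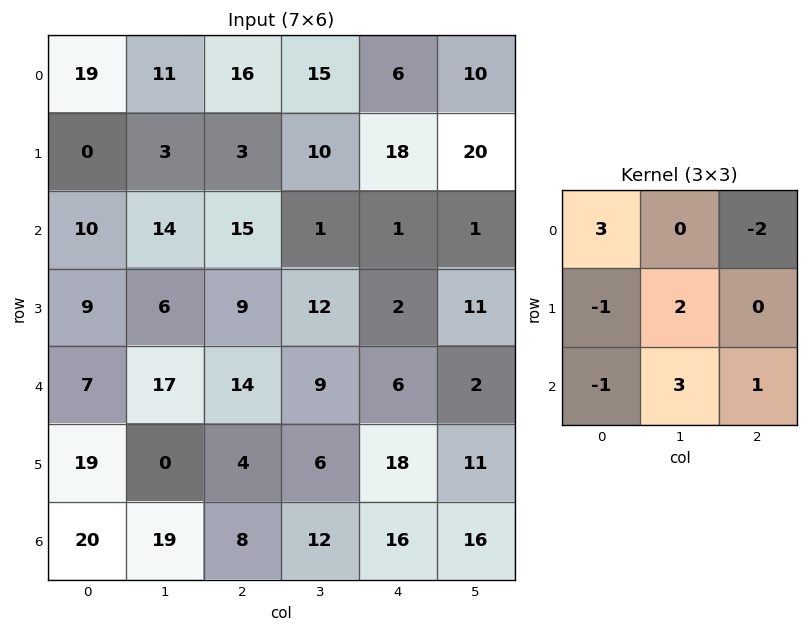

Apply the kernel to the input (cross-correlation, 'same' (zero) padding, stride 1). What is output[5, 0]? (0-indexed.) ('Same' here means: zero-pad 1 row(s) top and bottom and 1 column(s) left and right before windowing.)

The receptive field on the zero-padded input at this output position is [0 7 17 / 0 19 0 / 0 20 19]. Elementwise product with the kernel and sum: 0·3 + 17·-2 + 0·-1 + 19·2 + 0·-1 + 20·3 + 19·1.

83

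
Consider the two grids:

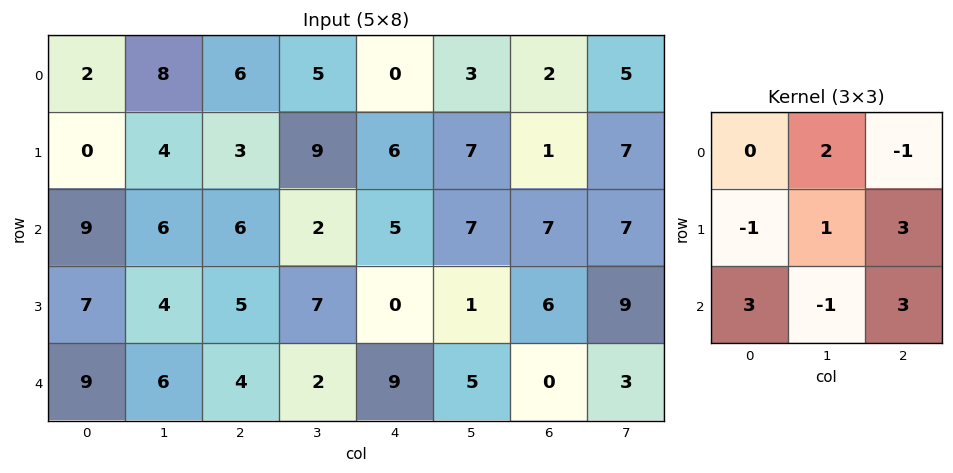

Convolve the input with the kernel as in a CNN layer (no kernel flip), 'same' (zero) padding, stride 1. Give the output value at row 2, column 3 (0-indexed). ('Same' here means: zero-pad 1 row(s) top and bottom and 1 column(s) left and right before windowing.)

31

The receptive field on the zero-padded input at this output position is [3 9 6 / 6 2 5 / 5 7 0]. Elementwise product with the kernel and sum: 9·2 + 6·-1 + 6·-1 + 2·1 + 5·3 + 5·3 + 7·-1 + 0·3.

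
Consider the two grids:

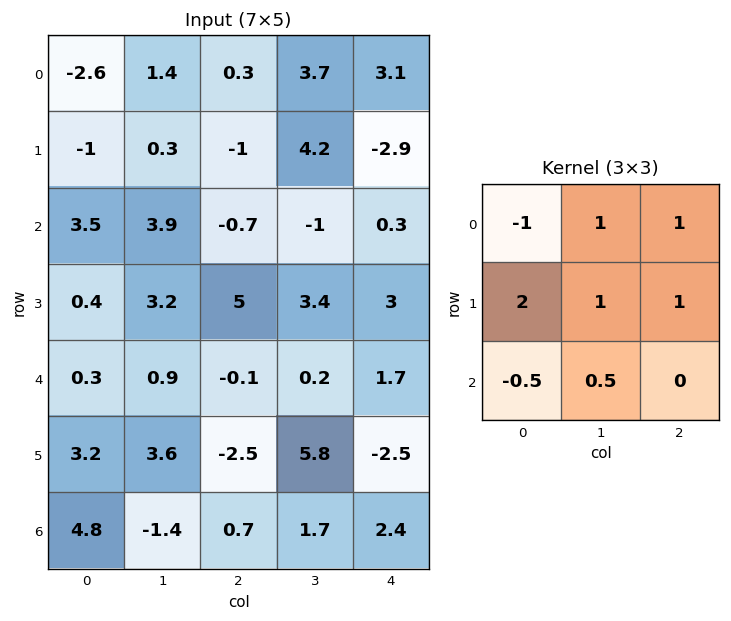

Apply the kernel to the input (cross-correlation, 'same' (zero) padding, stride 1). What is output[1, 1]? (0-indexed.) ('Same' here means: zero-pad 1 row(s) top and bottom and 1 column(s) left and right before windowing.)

The receptive field on the zero-padded input at this output position is [-2.6 1.4 0.3 / -1 0.3 -1 / 3.5 3.9 -0.7]. Elementwise product with the kernel and sum: -2.6·-1 + 1.4·1 + 0.3·1 + -1·2 + 0.3·1 + -1·1 + 3.5·-0.5 + 3.9·0.5.

1.8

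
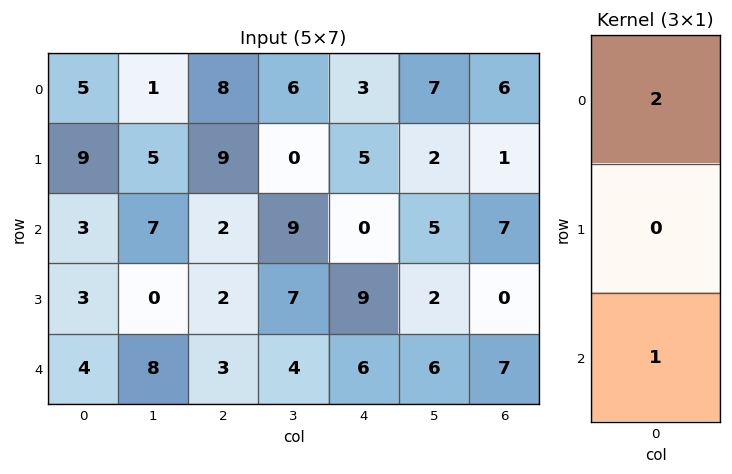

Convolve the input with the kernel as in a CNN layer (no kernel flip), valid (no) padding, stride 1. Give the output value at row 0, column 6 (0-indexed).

The receptive field on the input at this output position is [6 / 1 / 7]. Elementwise product with the kernel and sum: 6·2 + 7·1.

19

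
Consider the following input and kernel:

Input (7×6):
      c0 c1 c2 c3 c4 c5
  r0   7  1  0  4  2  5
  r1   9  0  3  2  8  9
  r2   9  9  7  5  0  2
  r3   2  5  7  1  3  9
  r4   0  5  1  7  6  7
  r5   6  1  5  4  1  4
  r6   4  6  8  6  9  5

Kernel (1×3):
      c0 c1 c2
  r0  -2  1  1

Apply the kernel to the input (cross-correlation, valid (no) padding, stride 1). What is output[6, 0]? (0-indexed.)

The receptive field on the input at this output position is [4 6 8]. Elementwise product with the kernel and sum: 4·-2 + 6·1 + 8·1.

6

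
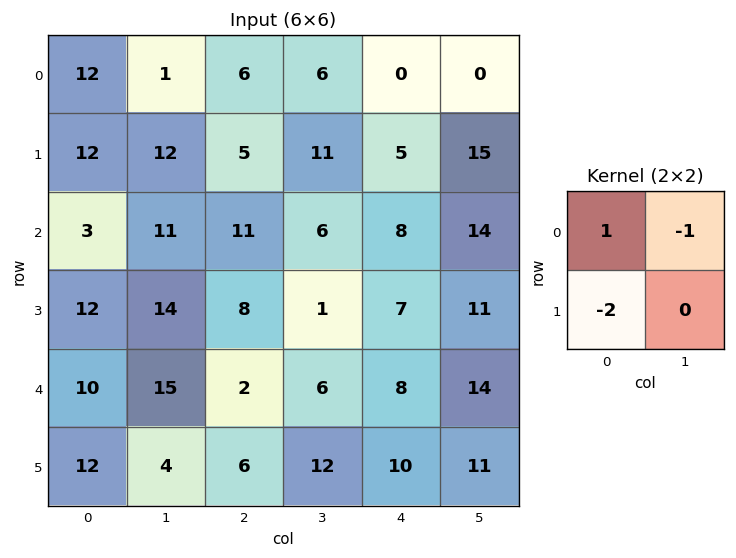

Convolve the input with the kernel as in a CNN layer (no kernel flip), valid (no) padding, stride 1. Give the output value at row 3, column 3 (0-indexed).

The receptive field on the input at this output position is [1 7 / 6 8]. Elementwise product with the kernel and sum: 1·1 + 7·-1 + 6·-2.

-18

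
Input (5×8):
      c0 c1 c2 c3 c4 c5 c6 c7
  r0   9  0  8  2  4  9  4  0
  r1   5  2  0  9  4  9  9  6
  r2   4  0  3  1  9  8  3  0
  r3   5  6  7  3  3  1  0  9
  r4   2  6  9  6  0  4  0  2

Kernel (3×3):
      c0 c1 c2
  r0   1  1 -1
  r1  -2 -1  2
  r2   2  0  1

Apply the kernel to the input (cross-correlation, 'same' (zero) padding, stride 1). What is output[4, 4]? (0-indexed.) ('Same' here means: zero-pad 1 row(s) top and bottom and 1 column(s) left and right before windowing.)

1

The receptive field on the zero-padded input at this output position is [3 3 1 / 6 0 4 / 0 0 0]. Elementwise product with the kernel and sum: 3·1 + 3·1 + 1·-1 + 6·-2 + 0·-1 + 4·2 + 0·2 + 0·1.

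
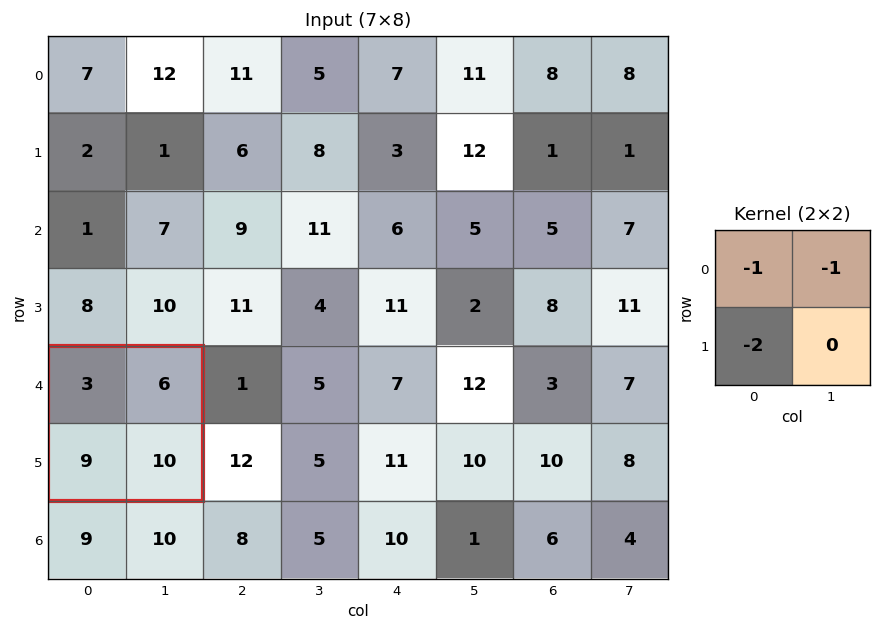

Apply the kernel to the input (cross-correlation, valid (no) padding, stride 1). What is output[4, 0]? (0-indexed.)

The receptive field on the input at this output position is [3 6 / 9 10]. Elementwise product with the kernel and sum: 3·-1 + 6·-1 + 9·-2.

-27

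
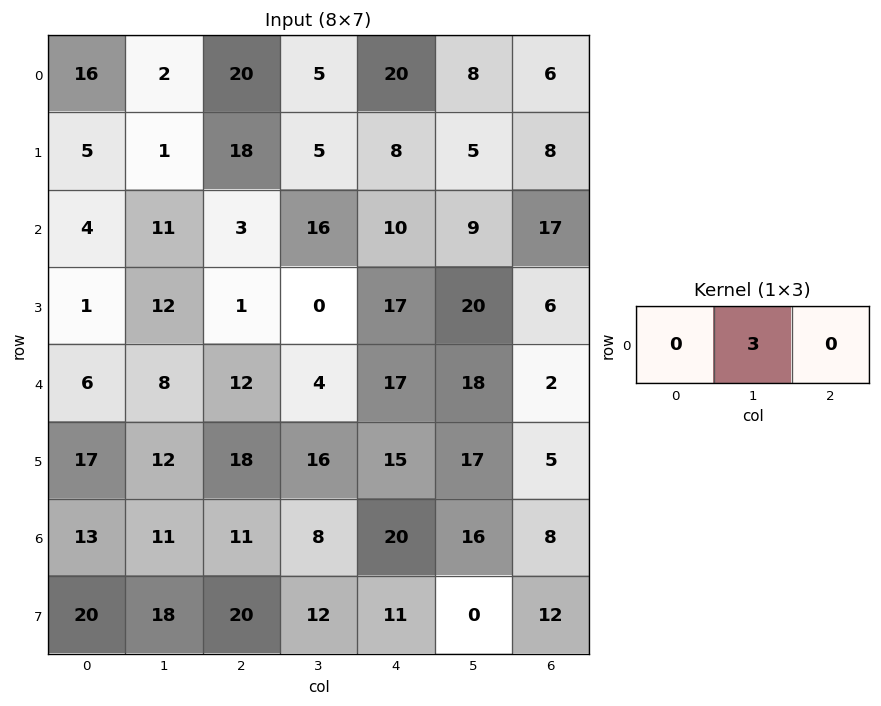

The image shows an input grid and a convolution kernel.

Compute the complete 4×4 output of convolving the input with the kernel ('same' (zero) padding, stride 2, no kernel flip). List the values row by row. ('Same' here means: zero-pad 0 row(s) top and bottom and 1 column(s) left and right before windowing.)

48 60 60 18
12 9 30 51
18 36 51 6
39 33 60 24

Output[0,0]: The receptive field on the zero-padded input at this output position is [0 16 2]. Elementwise product with the kernel and sum: 16·3.
Output[0,1]: The receptive field on the zero-padded input at this output position is [2 20 5]. Elementwise product with the kernel and sum: 20·3.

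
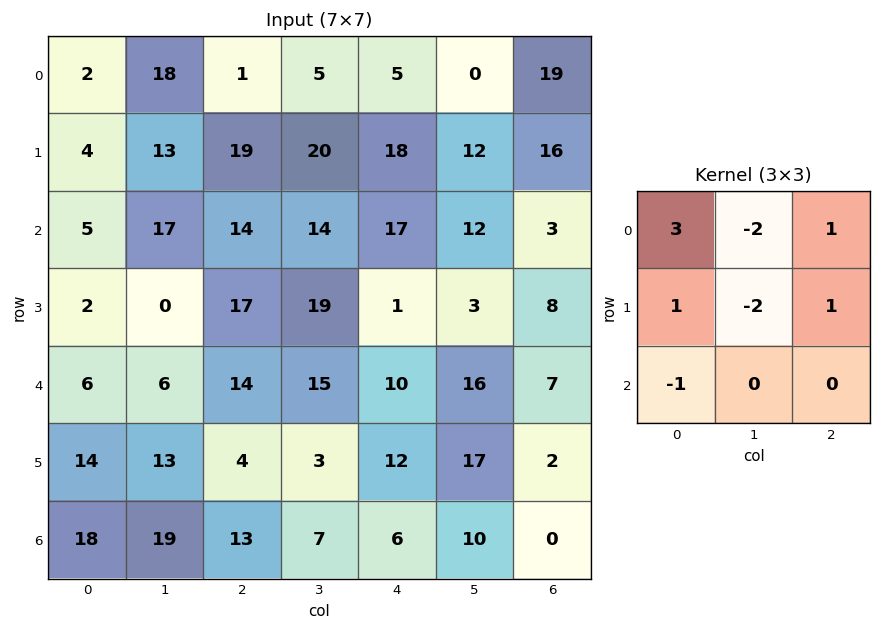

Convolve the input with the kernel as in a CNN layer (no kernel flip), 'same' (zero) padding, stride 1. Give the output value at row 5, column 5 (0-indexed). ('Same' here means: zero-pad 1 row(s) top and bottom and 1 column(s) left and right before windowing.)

-21

The receptive field on the zero-padded input at this output position is [10 16 7 / 12 17 2 / 6 10 0]. Elementwise product with the kernel and sum: 10·3 + 16·-2 + 7·1 + 12·1 + 17·-2 + 2·1 + 6·-1.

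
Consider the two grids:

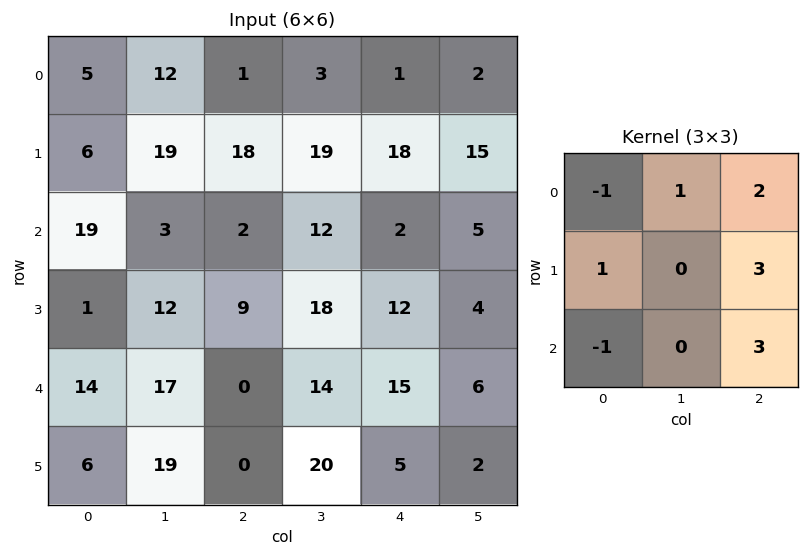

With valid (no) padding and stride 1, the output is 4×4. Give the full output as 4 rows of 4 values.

56 104 80 69
100 118 72 50
2 114 104 34
37 133 93 20

Output[0,0]: The receptive field on the input at this output position is [5 12 1 / 6 19 18 / 19 3 2]. Elementwise product with the kernel and sum: 5·-1 + 12·1 + 1·2 + 6·1 + 18·3 + 19·-1 + 2·3.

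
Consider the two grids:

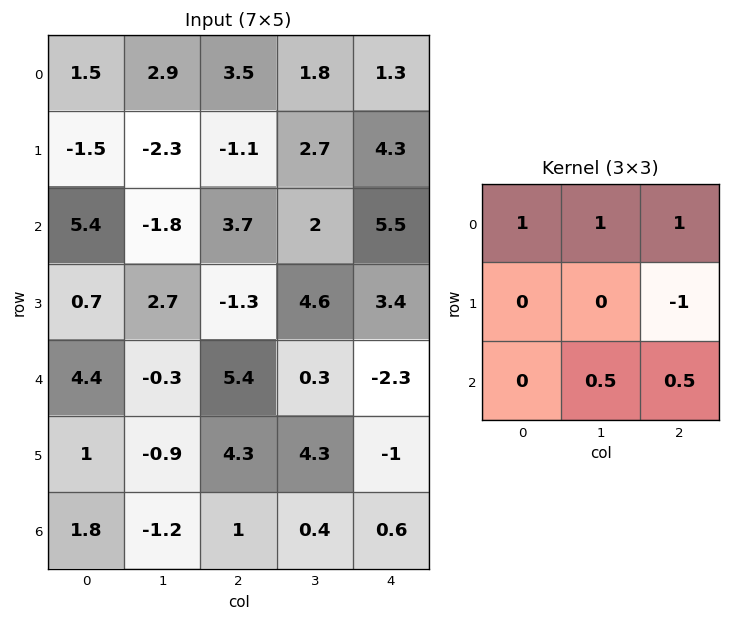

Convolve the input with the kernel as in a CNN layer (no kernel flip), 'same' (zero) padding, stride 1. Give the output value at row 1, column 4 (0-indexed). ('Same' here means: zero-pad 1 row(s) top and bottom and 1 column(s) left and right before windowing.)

The receptive field on the zero-padded input at this output position is [1.8 1.3 0 / 2.7 4.3 0 / 2 5.5 0]. Elementwise product with the kernel and sum: 1.8·1 + 1.3·1 + 0·1 + 0·-1 + 5.5·0.5 + 0·0.5.

5.85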